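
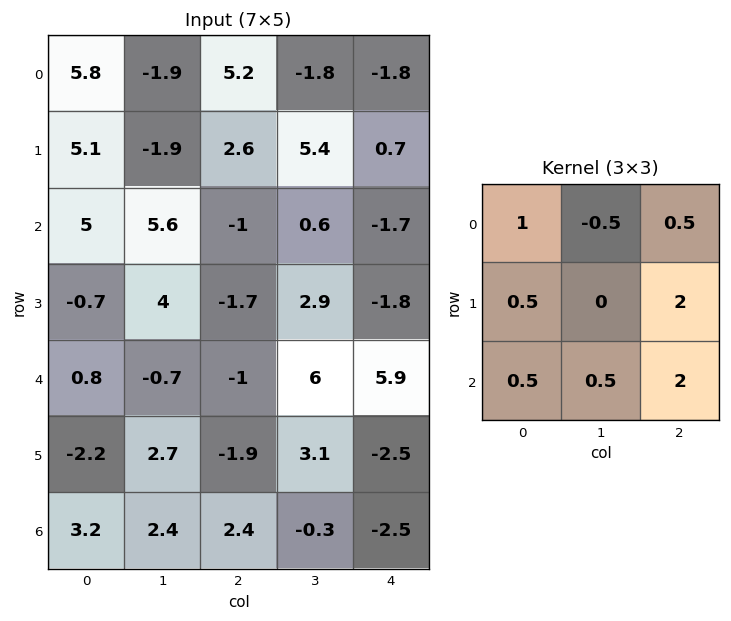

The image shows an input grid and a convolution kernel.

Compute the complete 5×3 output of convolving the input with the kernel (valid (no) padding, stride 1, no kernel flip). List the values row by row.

20.4 7.95 4.3
6.1 10.45 -6.65
-4 25.35 7.7
-8.7 24.55 2.85
3.35 12.15 -10.95

Output[0,0]: The receptive field on the input at this output position is [5.8 -1.9 5.2 / 5.1 -1.9 2.6 / 5 5.6 -1]. Elementwise product with the kernel and sum: 5.8·1 + -1.9·-0.5 + 5.2·0.5 + 5.1·0.5 + 2.6·2 + 5·0.5 + 5.6·0.5 + -1·2.
Output[0,1]: The receptive field on the input at this output position is [-1.9 5.2 -1.8 / -1.9 2.6 5.4 / 5.6 -1 0.6]. Elementwise product with the kernel and sum: -1.9·1 + 5.2·-0.5 + -1.8·0.5 + -1.9·0.5 + 5.4·2 + 5.6·0.5 + -1·0.5 + 0.6·2.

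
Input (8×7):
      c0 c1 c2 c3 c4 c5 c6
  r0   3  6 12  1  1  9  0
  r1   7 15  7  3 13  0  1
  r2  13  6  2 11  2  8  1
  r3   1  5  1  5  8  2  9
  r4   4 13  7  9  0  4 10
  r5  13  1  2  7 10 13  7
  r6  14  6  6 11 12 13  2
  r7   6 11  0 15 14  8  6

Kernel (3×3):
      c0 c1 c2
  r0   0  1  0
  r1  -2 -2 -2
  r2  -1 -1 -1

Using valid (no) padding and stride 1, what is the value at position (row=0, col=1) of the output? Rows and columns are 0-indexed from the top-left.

-57

The receptive field on the input at this output position is [6 12 1 / 15 7 3 / 6 2 11]. Elementwise product with the kernel and sum: 12·1 + 15·-2 + 7·-2 + 3·-2 + 6·-1 + 2·-1 + 11·-1.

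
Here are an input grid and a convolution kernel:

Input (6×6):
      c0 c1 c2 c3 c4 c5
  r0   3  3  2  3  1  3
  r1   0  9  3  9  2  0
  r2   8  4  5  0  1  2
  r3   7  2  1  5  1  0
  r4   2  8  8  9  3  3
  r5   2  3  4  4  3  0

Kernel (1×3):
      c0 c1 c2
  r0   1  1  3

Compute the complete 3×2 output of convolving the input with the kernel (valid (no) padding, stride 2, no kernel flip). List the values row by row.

12 8
27 8
34 26

Output[0,0]: The receptive field on the input at this output position is [3 3 2]. Elementwise product with the kernel and sum: 3·1 + 3·1 + 2·3.
Output[0,1]: The receptive field on the input at this output position is [2 3 1]. Elementwise product with the kernel and sum: 2·1 + 3·1 + 1·3.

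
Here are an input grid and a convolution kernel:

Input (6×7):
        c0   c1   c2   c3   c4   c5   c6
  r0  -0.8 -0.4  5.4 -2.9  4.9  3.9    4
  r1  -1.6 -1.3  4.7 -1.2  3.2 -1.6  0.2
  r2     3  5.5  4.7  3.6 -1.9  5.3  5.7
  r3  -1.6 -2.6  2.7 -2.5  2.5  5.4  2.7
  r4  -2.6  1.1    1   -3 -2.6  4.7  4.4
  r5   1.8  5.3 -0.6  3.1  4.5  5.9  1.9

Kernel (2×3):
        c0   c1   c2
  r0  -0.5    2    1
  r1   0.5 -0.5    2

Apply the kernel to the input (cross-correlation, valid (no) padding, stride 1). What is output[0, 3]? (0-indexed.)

9.75

The receptive field on the input at this output position is [-2.9 4.9 3.9 / -1.2 3.2 -1.6]. Elementwise product with the kernel and sum: -2.9·-0.5 + 4.9·2 + 3.9·1 + -1.2·0.5 + 3.2·-0.5 + -1.6·2.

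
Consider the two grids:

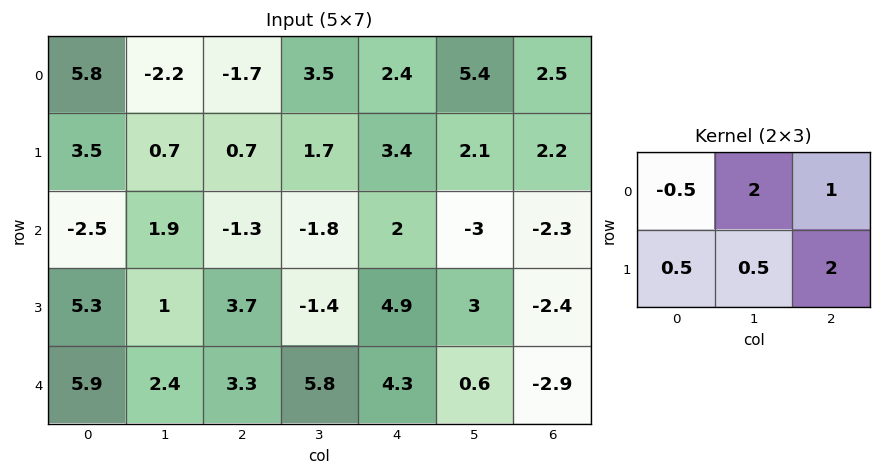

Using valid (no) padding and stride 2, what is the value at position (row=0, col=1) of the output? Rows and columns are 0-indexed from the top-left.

18.25

The receptive field on the input at this output position is [-1.7 3.5 2.4 / 0.7 1.7 3.4]. Elementwise product with the kernel and sum: -1.7·-0.5 + 3.5·2 + 2.4·1 + 0.7·0.5 + 1.7·0.5 + 3.4·2.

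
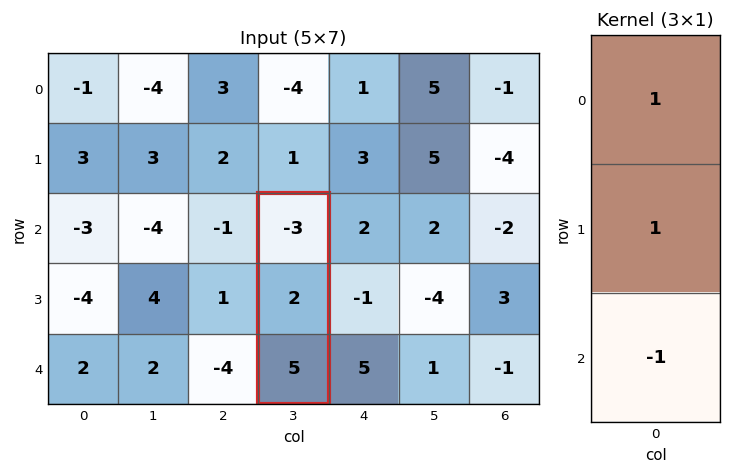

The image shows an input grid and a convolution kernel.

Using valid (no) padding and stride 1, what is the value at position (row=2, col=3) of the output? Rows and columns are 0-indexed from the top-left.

-6

The receptive field on the input at this output position is [-3 / 2 / 5]. Elementwise product with the kernel and sum: -3·1 + 2·1 + 5·-1.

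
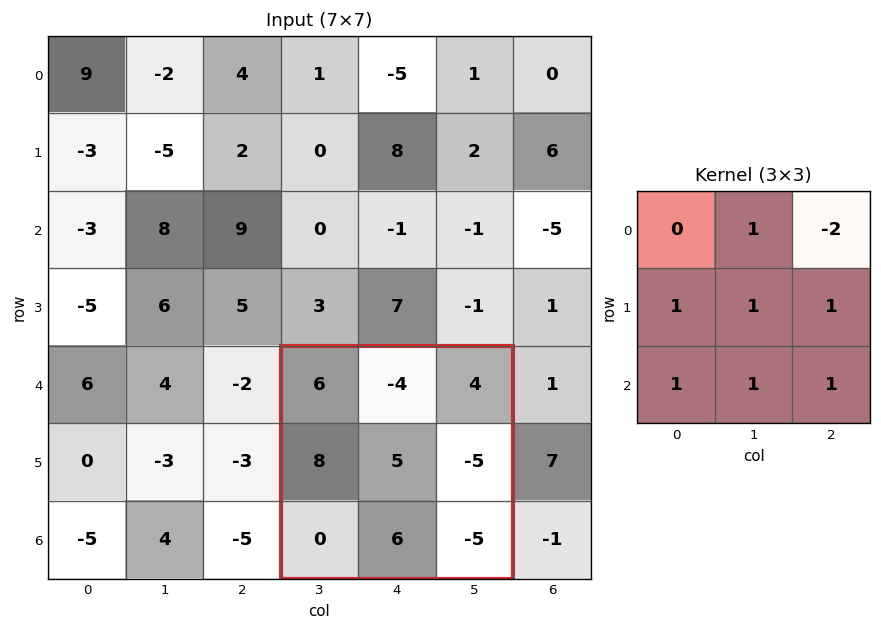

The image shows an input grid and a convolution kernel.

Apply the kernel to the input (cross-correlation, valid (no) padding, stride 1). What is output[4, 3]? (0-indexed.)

The receptive field on the input at this output position is [6 -4 4 / 8 5 -5 / 0 6 -5]. Elementwise product with the kernel and sum: -4·1 + 4·-2 + 8·1 + 5·1 + -5·1 + 0·1 + 6·1 + -5·1.

-3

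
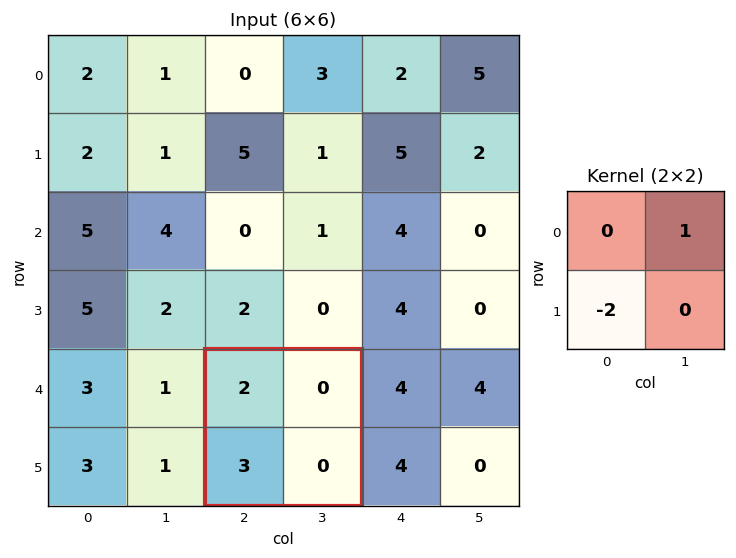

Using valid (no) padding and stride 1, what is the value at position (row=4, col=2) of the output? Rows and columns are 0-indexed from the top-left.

The receptive field on the input at this output position is [2 0 / 3 0]. Elementwise product with the kernel and sum: 0·1 + 3·-2.

-6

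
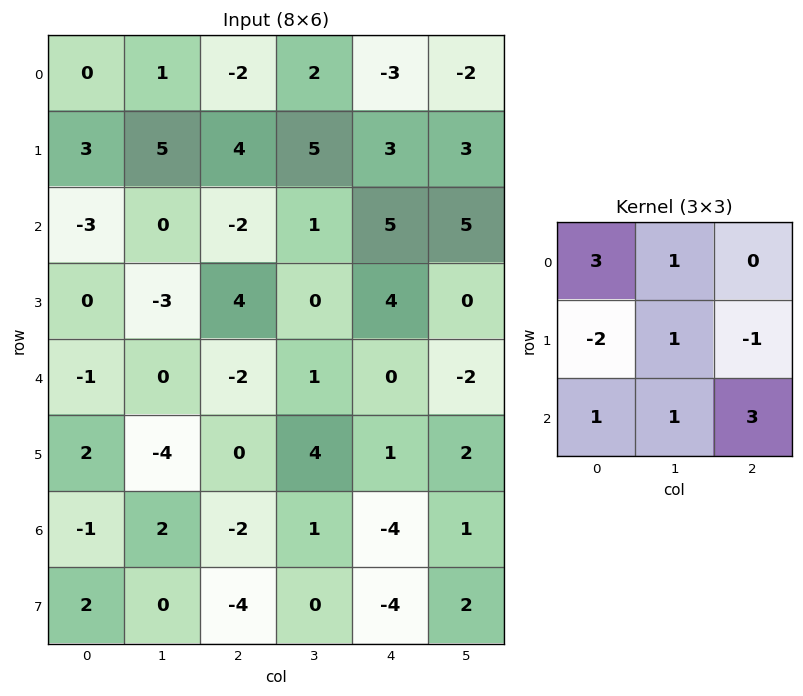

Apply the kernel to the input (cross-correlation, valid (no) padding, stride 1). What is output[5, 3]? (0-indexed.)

The receptive field on the input at this output position is [4 1 2 / 1 -4 1 / 0 -4 2]. Elementwise product with the kernel and sum: 4·3 + 1·1 + 1·-2 + -4·1 + 1·-1 + 0·1 + -4·1 + 2·3.

8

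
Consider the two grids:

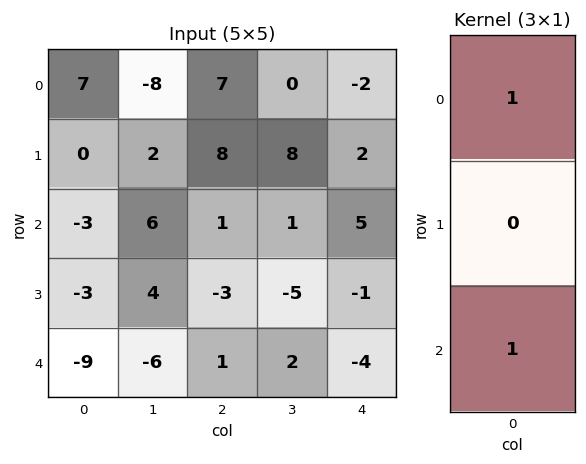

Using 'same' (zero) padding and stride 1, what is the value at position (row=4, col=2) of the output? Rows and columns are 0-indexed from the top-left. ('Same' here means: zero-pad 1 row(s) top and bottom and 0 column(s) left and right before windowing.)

The receptive field on the zero-padded input at this output position is [-3 / 1 / 0]. Elementwise product with the kernel and sum: -3·1 + 0·1.

-3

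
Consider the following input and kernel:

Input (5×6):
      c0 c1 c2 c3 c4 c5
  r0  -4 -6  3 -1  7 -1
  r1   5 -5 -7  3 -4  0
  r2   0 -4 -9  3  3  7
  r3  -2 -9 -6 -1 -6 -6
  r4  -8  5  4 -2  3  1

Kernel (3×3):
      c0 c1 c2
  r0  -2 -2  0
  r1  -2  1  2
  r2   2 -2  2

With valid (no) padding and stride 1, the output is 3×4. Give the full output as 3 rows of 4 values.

-19 31 -13 -8
-20 21 13 11
-27 34 29 -36

Output[0,0]: The receptive field on the input at this output position is [-4 -6 3 / 5 -5 -7 / 0 -4 -9]. Elementwise product with the kernel and sum: -4·-2 + -6·-2 + 5·-2 + -5·1 + -7·2 + 0·2 + -4·-2 + -9·2.
Output[0,1]: The receptive field on the input at this output position is [-6 3 -1 / -5 -7 3 / -4 -9 3]. Elementwise product with the kernel and sum: -6·-2 + 3·-2 + -5·-2 + -7·1 + 3·2 + -4·2 + -9·-2 + 3·2.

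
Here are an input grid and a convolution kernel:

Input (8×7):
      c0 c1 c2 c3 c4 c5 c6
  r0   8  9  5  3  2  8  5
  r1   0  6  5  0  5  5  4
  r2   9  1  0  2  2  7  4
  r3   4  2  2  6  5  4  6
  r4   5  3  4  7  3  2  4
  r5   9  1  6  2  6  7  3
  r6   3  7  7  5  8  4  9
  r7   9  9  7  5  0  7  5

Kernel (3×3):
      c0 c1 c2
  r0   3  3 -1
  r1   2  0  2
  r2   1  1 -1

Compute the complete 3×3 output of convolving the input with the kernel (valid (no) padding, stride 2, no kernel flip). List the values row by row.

Output[0,0]: The receptive field on the input at this output position is [8 9 5 / 0 6 5 / 9 1 0]. Elementwise product with the kernel and sum: 8·3 + 9·3 + 5·-1 + 0·2 + 5·2 + 9·1 + 1·1 + 0·-1.
Output[0,1]: The receptive field on the input at this output position is [5 3 2 / 5 0 5 / 0 2 2]. Elementwise product with the kernel and sum: 5·3 + 3·3 + 2·-1 + 5·2 + 5·2 + 0·1 + 2·1 + 2·-1.

66 42 48
46 26 46
53 58 32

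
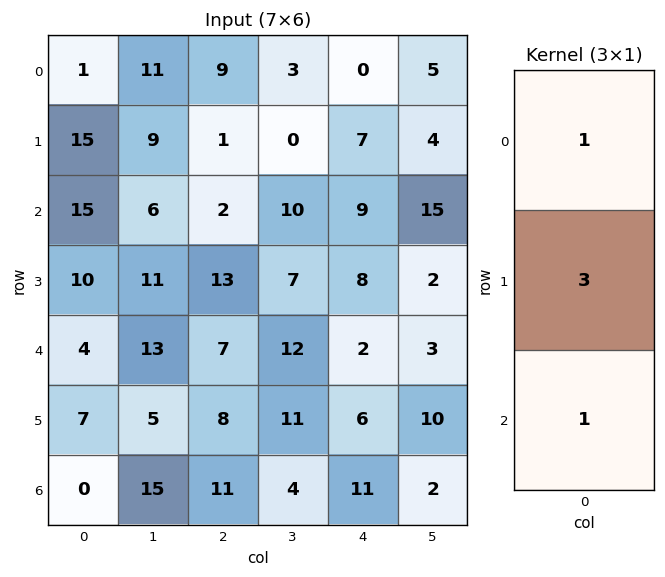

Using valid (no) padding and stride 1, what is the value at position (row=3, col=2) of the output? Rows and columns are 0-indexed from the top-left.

The receptive field on the input at this output position is [13 / 7 / 8]. Elementwise product with the kernel and sum: 13·1 + 7·3 + 8·1.

42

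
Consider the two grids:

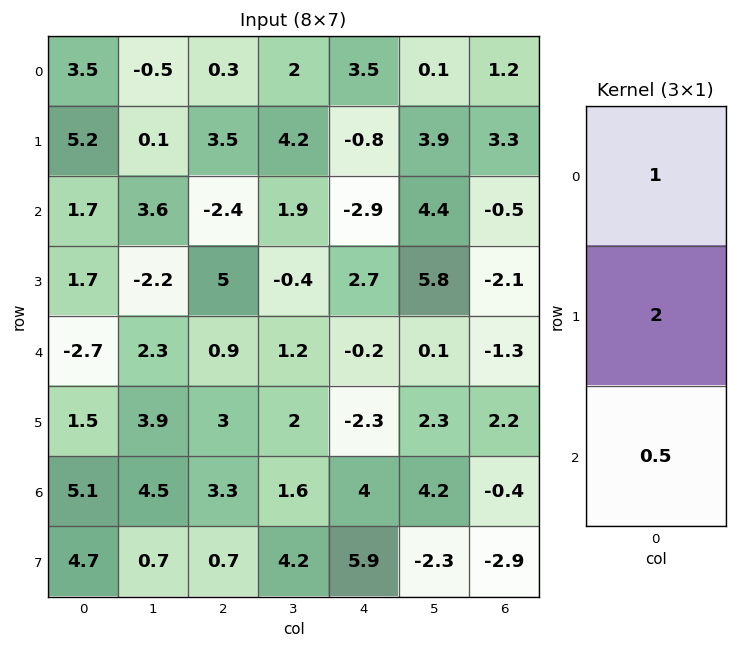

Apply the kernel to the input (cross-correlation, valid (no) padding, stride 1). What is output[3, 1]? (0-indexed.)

The receptive field on the input at this output position is [-2.2 / 2.3 / 3.9]. Elementwise product with the kernel and sum: -2.2·1 + 2.3·2 + 3.9·0.5.

4.35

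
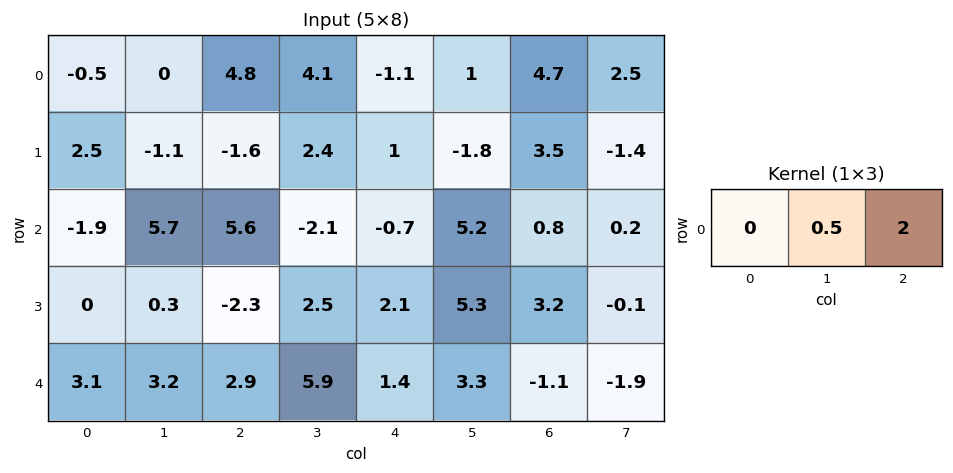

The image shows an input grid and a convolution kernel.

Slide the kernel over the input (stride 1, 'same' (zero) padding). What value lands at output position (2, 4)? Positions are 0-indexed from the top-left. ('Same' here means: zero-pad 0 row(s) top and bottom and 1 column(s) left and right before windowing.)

10.05

The receptive field on the zero-padded input at this output position is [-2.1 -0.7 5.2]. Elementwise product with the kernel and sum: -0.7·0.5 + 5.2·2.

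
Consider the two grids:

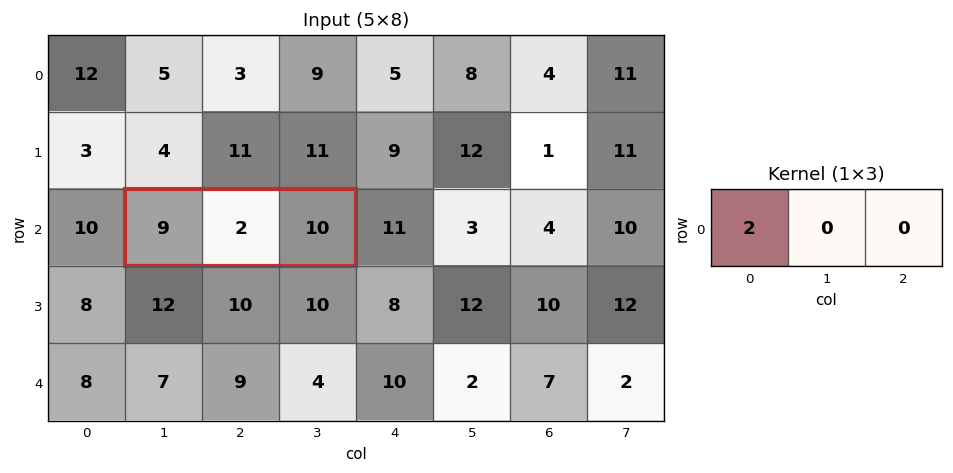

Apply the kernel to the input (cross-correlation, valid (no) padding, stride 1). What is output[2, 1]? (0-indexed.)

The receptive field on the input at this output position is [9 2 10]. Elementwise product with the kernel and sum: 9·2.

18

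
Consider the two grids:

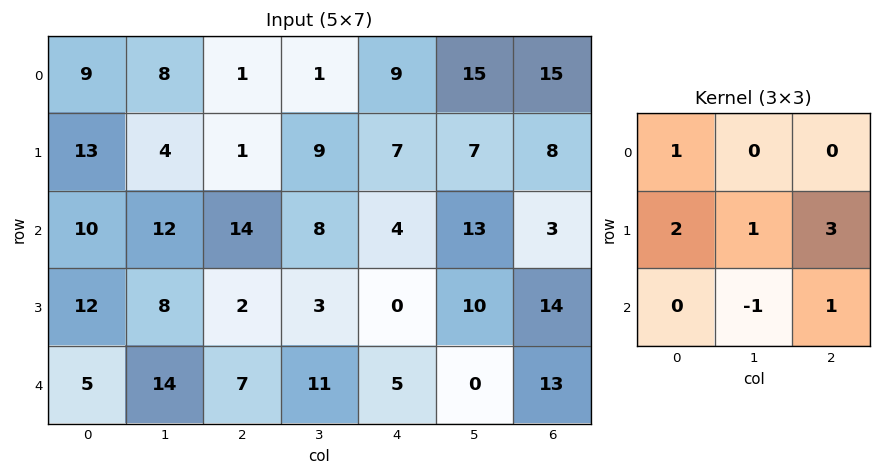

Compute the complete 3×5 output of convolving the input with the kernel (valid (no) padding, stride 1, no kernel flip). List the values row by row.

44 38 29 56 44
81 67 46 78 41
41 43 15 39 69

Output[0,0]: The receptive field on the input at this output position is [9 8 1 / 13 4 1 / 10 12 14]. Elementwise product with the kernel and sum: 9·1 + 13·2 + 4·1 + 1·3 + 12·-1 + 14·1.
Output[0,1]: The receptive field on the input at this output position is [8 1 1 / 4 1 9 / 12 14 8]. Elementwise product with the kernel and sum: 8·1 + 4·2 + 1·1 + 9·3 + 14·-1 + 8·1.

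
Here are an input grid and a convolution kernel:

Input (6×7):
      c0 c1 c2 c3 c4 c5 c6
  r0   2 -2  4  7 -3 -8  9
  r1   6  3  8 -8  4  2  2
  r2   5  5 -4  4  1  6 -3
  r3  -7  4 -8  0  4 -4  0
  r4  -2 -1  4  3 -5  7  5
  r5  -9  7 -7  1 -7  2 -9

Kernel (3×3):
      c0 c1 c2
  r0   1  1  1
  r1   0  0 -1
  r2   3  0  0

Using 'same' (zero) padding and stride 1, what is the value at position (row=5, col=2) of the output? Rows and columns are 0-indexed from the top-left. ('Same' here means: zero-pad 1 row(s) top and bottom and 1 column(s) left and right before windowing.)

The receptive field on the zero-padded input at this output position is [-1 4 3 / 7 -7 1 / 0 0 0]. Elementwise product with the kernel and sum: -1·1 + 4·1 + 3·1 + 1·-1 + 0·3.

5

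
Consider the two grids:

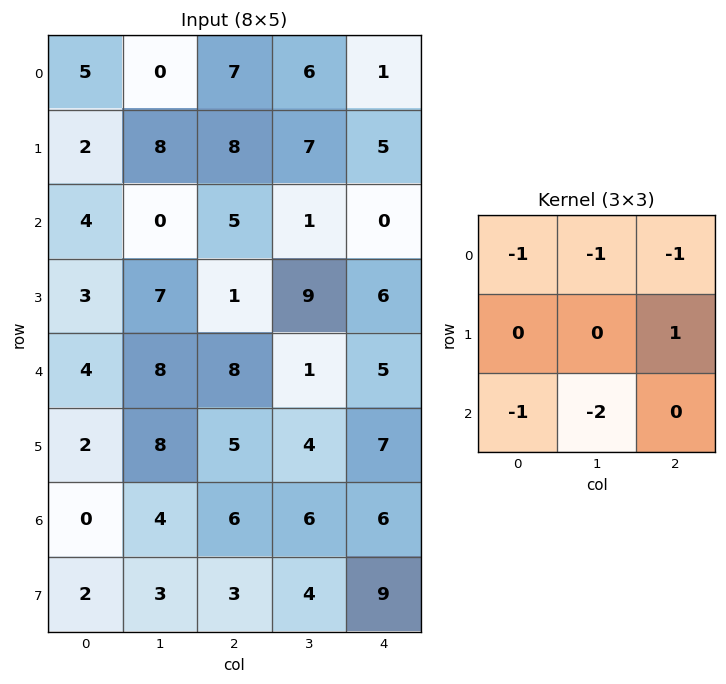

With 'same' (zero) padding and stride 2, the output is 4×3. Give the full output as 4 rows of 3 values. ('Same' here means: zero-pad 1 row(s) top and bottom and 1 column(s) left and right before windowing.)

-4 -18 -17
-16 -31 -33
-6 -34 -33
-10 -20 -33

Output[0,0]: The receptive field on the zero-padded input at this output position is [0 0 0 / 0 5 0 / 0 2 8]. Elementwise product with the kernel and sum: 0·-1 + 0·-1 + 0·-1 + 0·1 + 0·-1 + 2·-2.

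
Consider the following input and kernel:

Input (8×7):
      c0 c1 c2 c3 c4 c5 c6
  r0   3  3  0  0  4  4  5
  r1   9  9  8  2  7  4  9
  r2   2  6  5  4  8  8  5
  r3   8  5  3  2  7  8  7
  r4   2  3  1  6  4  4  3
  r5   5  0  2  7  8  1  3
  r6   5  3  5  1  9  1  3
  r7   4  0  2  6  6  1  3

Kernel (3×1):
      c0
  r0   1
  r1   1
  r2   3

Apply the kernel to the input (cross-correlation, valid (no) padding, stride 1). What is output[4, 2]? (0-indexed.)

The receptive field on the input at this output position is [1 / 2 / 5]. Elementwise product with the kernel and sum: 1·1 + 2·1 + 5·3.

18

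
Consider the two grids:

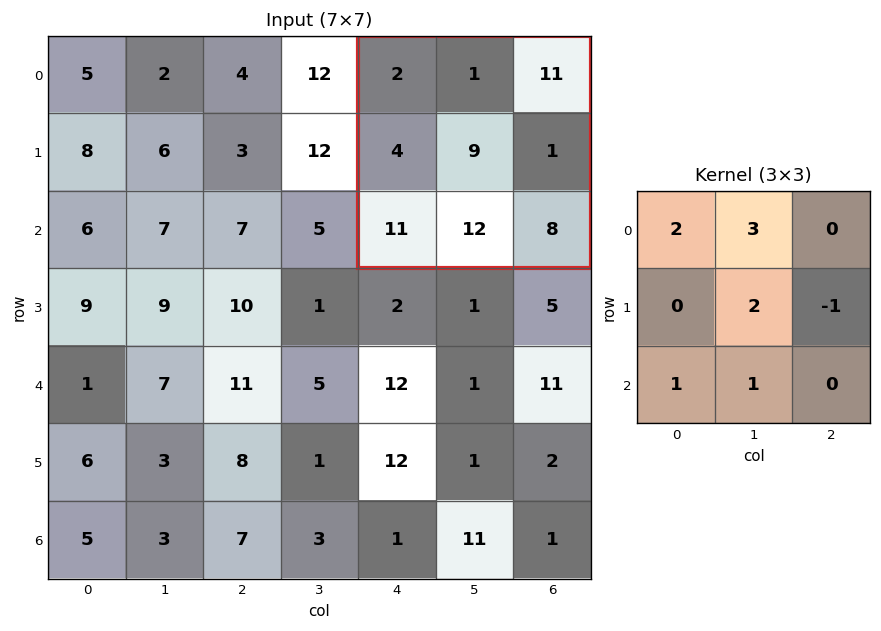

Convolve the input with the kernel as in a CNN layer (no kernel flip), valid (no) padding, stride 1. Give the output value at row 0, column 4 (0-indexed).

The receptive field on the input at this output position is [2 1 11 / 4 9 1 / 11 12 8]. Elementwise product with the kernel and sum: 2·2 + 1·3 + 9·2 + 1·-1 + 11·1 + 12·1.

47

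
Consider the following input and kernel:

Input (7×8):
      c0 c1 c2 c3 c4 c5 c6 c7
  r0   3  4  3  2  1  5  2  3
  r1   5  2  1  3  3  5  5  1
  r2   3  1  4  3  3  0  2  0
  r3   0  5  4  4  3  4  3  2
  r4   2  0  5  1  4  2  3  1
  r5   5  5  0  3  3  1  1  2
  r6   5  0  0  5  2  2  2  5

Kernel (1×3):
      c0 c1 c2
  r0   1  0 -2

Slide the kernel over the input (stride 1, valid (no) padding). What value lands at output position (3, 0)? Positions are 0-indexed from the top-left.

The receptive field on the input at this output position is [0 5 4]. Elementwise product with the kernel and sum: 0·1 + 4·-2.

-8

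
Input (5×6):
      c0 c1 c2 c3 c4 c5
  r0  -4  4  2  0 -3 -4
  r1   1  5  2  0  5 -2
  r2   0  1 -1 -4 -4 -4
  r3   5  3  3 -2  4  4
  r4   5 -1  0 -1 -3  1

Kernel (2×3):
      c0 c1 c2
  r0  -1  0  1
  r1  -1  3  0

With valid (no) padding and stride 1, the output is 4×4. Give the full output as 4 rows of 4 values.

20 -3 -7 11
4 -9 -8 -10
3 1 -12 14
-10 -4 -2 -2

Output[0,0]: The receptive field on the input at this output position is [-4 4 2 / 1 5 2]. Elementwise product with the kernel and sum: -4·-1 + 2·1 + 1·-1 + 5·3.
Output[0,1]: The receptive field on the input at this output position is [4 2 0 / 5 2 0]. Elementwise product with the kernel and sum: 4·-1 + 0·1 + 5·-1 + 2·3.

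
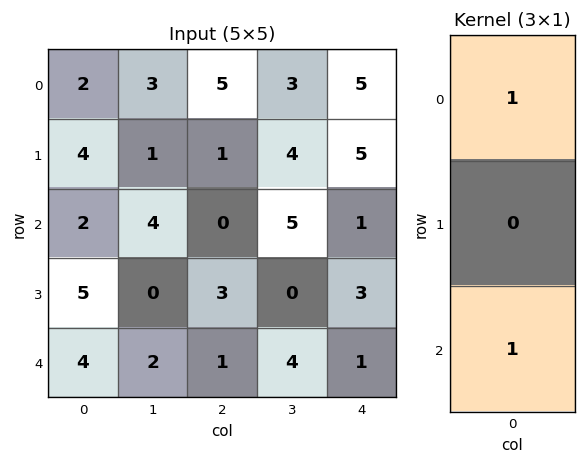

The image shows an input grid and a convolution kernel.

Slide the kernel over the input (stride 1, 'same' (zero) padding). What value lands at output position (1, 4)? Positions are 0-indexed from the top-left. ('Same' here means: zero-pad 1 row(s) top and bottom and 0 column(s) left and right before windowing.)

The receptive field on the zero-padded input at this output position is [5 / 5 / 1]. Elementwise product with the kernel and sum: 5·1 + 1·1.

6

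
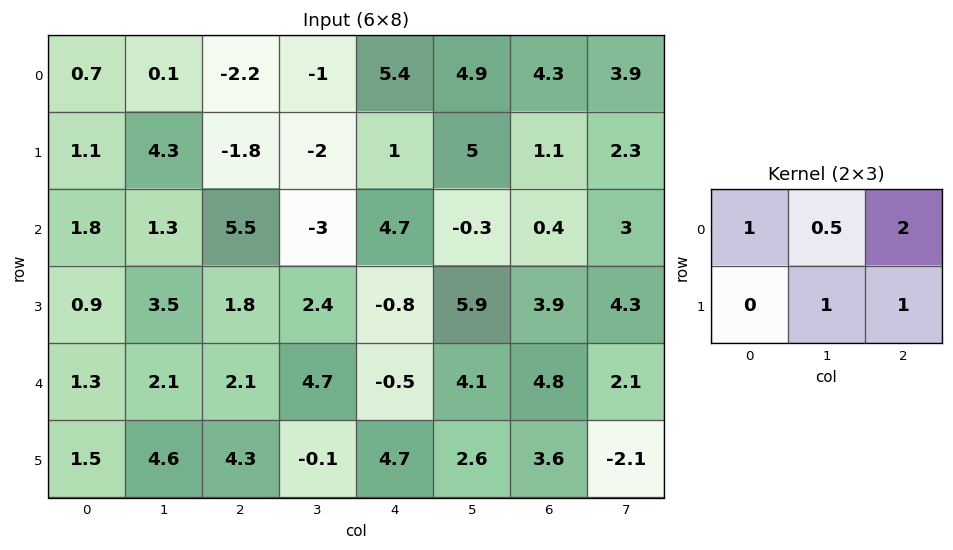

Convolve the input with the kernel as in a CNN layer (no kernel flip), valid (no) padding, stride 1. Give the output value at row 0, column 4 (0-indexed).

The receptive field on the input at this output position is [5.4 4.9 4.3 / 1 5 1.1]. Elementwise product with the kernel and sum: 5.4·1 + 4.9·0.5 + 4.3·2 + 5·1 + 1.1·1.

22.55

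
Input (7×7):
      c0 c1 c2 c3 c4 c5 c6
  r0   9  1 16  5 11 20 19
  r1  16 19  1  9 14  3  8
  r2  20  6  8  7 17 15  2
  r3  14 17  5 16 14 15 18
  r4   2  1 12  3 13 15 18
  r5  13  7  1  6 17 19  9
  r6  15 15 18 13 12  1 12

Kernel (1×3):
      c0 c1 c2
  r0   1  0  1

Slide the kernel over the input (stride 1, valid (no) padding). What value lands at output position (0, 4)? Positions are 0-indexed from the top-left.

The receptive field on the input at this output position is [11 20 19]. Elementwise product with the kernel and sum: 11·1 + 19·1.

30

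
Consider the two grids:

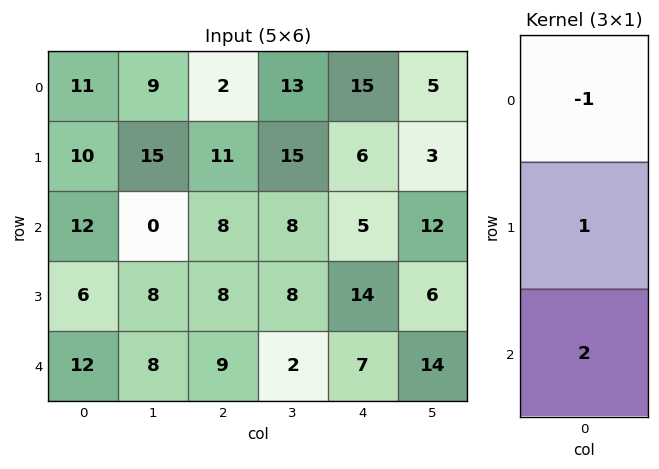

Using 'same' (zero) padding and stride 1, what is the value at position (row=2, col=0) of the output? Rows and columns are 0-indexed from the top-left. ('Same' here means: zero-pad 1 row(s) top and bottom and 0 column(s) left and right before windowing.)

The receptive field on the zero-padded input at this output position is [10 / 12 / 6]. Elementwise product with the kernel and sum: 10·-1 + 12·1 + 6·2.

14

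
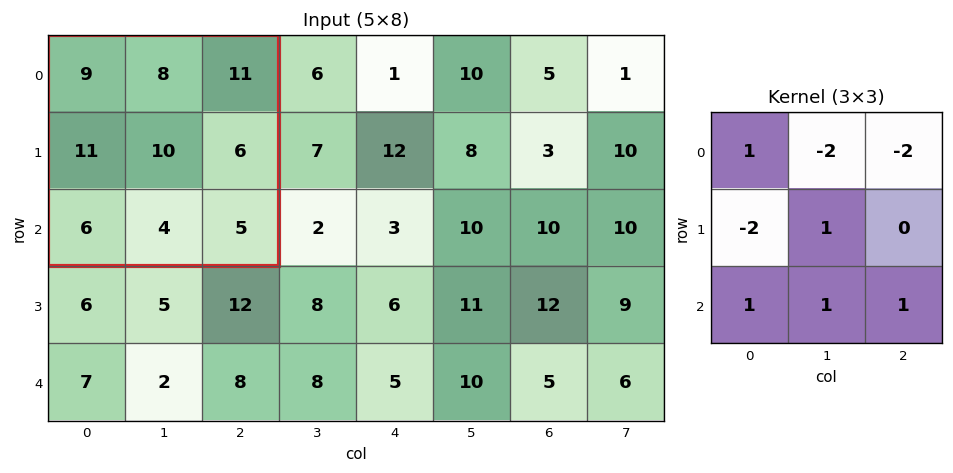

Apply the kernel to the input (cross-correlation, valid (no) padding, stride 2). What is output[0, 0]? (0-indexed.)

The receptive field on the input at this output position is [9 8 11 / 11 10 6 / 6 4 5]. Elementwise product with the kernel and sum: 9·1 + 8·-2 + 11·-2 + 11·-2 + 10·1 + 6·1 + 4·1 + 5·1.

-26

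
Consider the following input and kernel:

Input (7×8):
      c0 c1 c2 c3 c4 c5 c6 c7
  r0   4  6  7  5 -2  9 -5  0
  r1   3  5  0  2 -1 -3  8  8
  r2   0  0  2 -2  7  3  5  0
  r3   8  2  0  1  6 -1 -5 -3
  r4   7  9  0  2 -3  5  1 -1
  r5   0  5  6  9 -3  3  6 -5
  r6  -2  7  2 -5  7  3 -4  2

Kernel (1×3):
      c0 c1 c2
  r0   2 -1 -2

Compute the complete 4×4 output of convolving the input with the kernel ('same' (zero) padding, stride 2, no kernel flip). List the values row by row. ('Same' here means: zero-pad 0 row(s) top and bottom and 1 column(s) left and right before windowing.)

-16 -5 -6 23
0 2 -17 1
-25 14 -3 11
-12 22 -23 6

Output[0,0]: The receptive field on the zero-padded input at this output position is [0 4 6]. Elementwise product with the kernel and sum: 0·2 + 4·-1 + 6·-2.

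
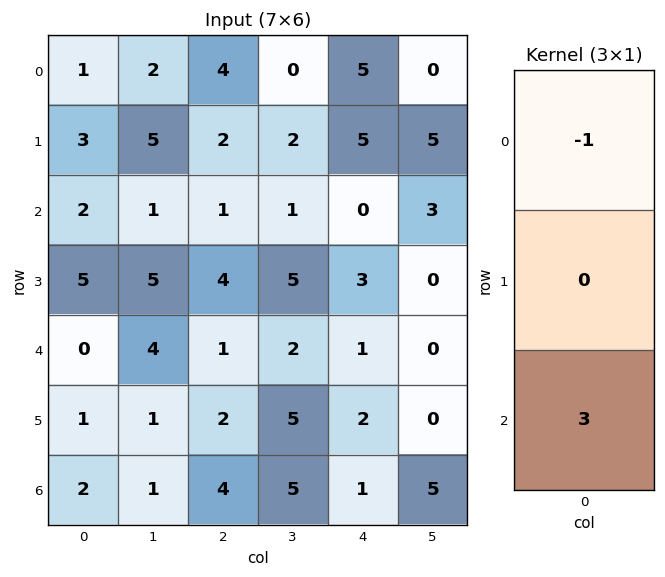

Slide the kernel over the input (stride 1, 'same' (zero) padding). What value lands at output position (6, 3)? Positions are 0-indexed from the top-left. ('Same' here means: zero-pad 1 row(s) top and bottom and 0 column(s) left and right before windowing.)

-5

The receptive field on the zero-padded input at this output position is [5 / 5 / 0]. Elementwise product with the kernel and sum: 5·-1 + 0·3.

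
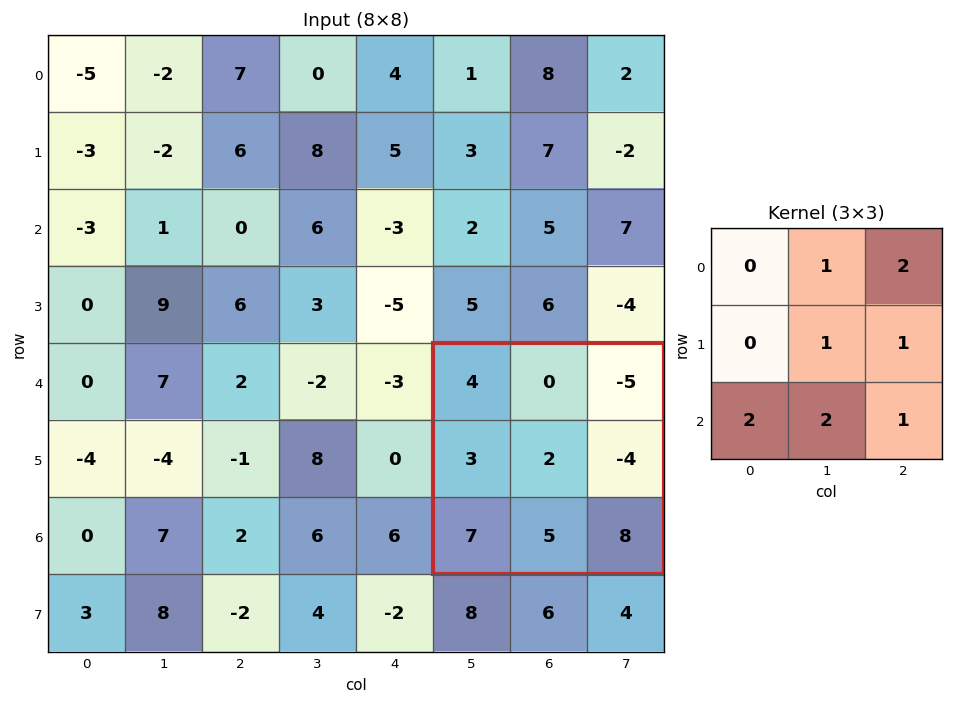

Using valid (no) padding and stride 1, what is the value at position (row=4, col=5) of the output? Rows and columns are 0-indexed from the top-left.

20

The receptive field on the input at this output position is [4 0 -5 / 3 2 -4 / 7 5 8]. Elementwise product with the kernel and sum: 0·1 + -5·2 + 2·1 + -4·1 + 7·2 + 5·2 + 8·1.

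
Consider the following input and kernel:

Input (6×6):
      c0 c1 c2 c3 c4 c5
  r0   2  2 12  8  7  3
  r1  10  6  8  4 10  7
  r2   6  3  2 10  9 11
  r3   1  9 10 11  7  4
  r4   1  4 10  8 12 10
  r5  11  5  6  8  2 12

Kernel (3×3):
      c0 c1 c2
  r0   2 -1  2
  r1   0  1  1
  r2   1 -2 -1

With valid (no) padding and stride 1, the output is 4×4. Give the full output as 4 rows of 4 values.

38 9 17 13
8 2 32 25
15 21 12 18
22 33 31 37

Output[0,0]: The receptive field on the input at this output position is [2 2 12 / 10 6 8 / 6 3 2]. Elementwise product with the kernel and sum: 2·2 + 2·-1 + 12·2 + 6·1 + 8·1 + 6·1 + 3·-2 + 2·-1.
Output[0,1]: The receptive field on the input at this output position is [2 12 8 / 6 8 4 / 3 2 10]. Elementwise product with the kernel and sum: 2·2 + 12·-1 + 8·2 + 8·1 + 4·1 + 3·1 + 2·-2 + 10·-1.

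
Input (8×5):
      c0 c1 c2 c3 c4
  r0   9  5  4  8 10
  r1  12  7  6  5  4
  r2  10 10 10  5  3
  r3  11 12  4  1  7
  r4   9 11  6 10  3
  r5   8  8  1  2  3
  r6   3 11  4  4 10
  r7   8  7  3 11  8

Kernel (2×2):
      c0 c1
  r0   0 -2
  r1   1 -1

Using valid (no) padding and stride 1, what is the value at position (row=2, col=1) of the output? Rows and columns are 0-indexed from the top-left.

-12

The receptive field on the input at this output position is [10 10 / 12 4]. Elementwise product with the kernel and sum: 10·-2 + 12·1 + 4·-1.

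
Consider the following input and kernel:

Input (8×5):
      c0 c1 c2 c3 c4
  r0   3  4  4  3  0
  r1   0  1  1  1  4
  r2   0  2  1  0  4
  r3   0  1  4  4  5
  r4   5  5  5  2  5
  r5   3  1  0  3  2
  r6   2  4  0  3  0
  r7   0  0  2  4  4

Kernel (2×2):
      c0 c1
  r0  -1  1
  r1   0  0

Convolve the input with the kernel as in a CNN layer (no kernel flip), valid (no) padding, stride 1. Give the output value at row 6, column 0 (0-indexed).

2

The receptive field on the input at this output position is [2 4 / 0 0]. Elementwise product with the kernel and sum: 2·-1 + 4·1.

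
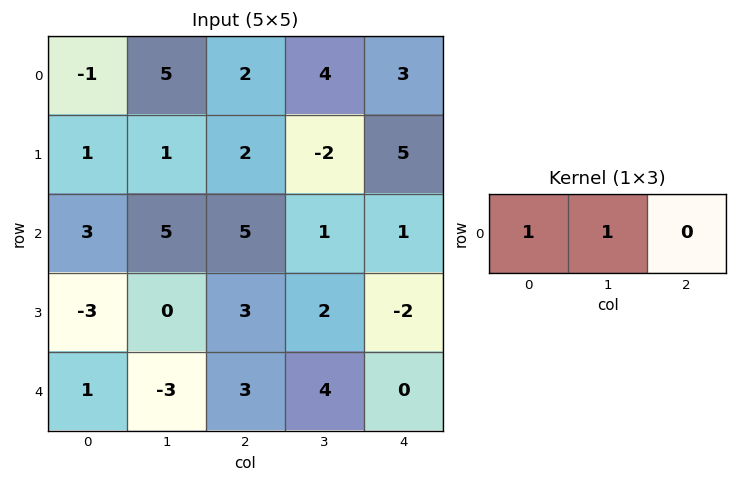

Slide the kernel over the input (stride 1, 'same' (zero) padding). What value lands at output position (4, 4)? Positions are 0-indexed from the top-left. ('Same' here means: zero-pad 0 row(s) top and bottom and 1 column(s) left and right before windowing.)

The receptive field on the zero-padded input at this output position is [4 0 0]. Elementwise product with the kernel and sum: 4·1 + 0·1.

4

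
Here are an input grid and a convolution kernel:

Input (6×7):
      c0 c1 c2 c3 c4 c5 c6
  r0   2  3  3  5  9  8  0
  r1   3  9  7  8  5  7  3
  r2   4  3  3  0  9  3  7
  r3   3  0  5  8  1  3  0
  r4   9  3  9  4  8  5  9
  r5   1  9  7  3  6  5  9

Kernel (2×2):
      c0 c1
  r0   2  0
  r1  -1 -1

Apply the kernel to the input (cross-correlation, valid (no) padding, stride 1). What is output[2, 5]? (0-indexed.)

The receptive field on the input at this output position is [3 7 / 3 0]. Elementwise product with the kernel and sum: 3·2 + 3·-1 + 0·-1.

3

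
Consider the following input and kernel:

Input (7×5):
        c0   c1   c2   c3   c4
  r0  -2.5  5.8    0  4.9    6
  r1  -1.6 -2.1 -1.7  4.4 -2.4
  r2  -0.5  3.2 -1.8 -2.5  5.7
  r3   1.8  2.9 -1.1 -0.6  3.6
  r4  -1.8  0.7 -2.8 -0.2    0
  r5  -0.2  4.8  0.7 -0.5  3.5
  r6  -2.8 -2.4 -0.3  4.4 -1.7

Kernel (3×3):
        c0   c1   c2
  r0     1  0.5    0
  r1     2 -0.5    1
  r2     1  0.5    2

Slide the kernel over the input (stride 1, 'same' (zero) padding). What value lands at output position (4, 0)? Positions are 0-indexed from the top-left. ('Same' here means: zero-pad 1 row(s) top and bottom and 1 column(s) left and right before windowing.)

12

The receptive field on the zero-padded input at this output position is [0 1.8 2.9 / 0 -1.8 0.7 / 0 -0.2 4.8]. Elementwise product with the kernel and sum: 0·1 + 1.8·0.5 + 0·2 + -1.8·-0.5 + 0.7·1 + 0·1 + -0.2·0.5 + 4.8·2.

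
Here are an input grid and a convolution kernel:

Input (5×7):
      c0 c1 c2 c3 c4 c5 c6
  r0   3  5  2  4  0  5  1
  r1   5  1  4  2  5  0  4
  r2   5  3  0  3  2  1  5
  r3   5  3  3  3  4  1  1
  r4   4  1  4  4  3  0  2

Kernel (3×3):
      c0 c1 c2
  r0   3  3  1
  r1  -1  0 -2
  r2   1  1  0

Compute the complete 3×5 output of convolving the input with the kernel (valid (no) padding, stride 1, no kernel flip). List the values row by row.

Output[0,0]: The receptive field on the input at this output position is [3 5 2 / 5 1 4 / 5 3 0]. Elementwise product with the kernel and sum: 3·3 + 5·3 + 2·1 + 5·-1 + 4·-2 + 5·1 + 3·1.
Output[0,1]: The receptive field on the input at this output position is [5 2 4 / 1 4 2 / 3 0 3]. Elementwise product with the kernel and sum: 5·3 + 2·3 + 4·1 + 1·-1 + 2·-2 + 3·1 + 0·1.

21 23 7 20 6
25 14 25 23 12
18 8 8 18 11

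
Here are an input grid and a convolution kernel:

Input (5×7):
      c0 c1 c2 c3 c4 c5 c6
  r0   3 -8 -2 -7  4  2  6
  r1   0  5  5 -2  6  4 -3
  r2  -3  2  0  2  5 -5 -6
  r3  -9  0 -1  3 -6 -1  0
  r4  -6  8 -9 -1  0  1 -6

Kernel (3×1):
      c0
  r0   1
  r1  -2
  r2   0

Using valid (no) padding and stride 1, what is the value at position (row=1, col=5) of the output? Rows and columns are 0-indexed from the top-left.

14

The receptive field on the input at this output position is [4 / -5 / -1]. Elementwise product with the kernel and sum: 4·1 + -5·-2.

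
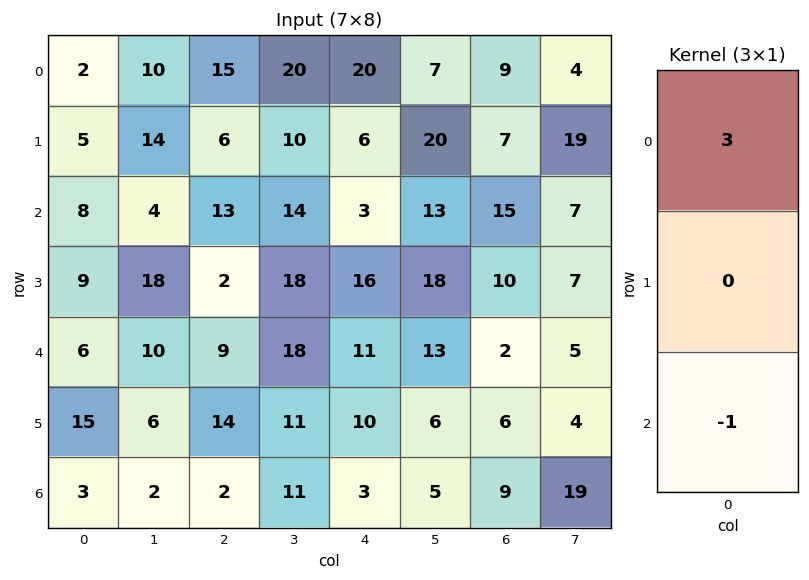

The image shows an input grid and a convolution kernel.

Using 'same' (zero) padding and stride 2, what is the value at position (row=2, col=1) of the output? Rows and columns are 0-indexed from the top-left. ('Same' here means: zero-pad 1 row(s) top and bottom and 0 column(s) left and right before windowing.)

-8

The receptive field on the zero-padded input at this output position is [2 / 9 / 14]. Elementwise product with the kernel and sum: 2·3 + 14·-1.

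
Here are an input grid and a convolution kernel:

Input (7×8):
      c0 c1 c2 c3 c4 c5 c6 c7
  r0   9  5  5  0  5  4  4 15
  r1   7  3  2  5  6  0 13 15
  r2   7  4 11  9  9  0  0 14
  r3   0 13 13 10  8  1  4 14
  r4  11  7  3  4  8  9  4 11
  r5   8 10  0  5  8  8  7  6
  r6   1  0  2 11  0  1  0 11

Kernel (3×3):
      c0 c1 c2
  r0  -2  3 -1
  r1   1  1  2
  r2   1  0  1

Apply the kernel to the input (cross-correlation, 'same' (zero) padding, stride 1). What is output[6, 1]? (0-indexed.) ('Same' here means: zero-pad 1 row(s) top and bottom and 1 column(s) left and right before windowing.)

The receptive field on the zero-padded input at this output position is [8 10 0 / 1 0 2 / 0 0 0]. Elementwise product with the kernel and sum: 8·-2 + 10·3 + 0·-1 + 1·1 + 0·1 + 2·2 + 0·1 + 0·1.

19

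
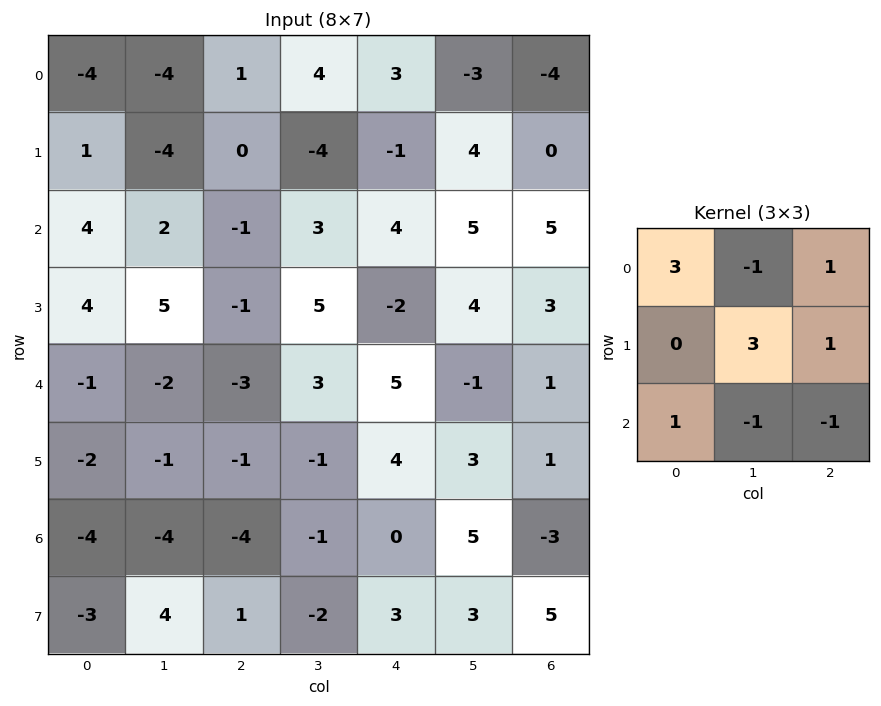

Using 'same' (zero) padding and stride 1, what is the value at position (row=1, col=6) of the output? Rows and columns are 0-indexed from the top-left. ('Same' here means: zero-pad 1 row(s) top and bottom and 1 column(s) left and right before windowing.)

The receptive field on the zero-padded input at this output position is [-3 -4 0 / 4 0 0 / 5 5 0]. Elementwise product with the kernel and sum: -3·3 + -4·-1 + 0·1 + 0·3 + 0·1 + 5·1 + 5·-1 + 0·-1.

-5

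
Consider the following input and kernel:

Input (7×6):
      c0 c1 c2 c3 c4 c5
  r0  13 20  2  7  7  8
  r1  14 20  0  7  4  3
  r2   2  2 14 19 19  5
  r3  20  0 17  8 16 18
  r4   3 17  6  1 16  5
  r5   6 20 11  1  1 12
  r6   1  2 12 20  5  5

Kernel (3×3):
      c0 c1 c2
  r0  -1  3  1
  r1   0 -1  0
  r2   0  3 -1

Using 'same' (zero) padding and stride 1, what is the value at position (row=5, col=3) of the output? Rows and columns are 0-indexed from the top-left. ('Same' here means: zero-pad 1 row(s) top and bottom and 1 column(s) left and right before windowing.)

The receptive field on the zero-padded input at this output position is [6 1 16 / 11 1 1 / 12 20 5]. Elementwise product with the kernel and sum: 6·-1 + 1·3 + 16·1 + 1·-1 + 20·3 + 5·-1.

67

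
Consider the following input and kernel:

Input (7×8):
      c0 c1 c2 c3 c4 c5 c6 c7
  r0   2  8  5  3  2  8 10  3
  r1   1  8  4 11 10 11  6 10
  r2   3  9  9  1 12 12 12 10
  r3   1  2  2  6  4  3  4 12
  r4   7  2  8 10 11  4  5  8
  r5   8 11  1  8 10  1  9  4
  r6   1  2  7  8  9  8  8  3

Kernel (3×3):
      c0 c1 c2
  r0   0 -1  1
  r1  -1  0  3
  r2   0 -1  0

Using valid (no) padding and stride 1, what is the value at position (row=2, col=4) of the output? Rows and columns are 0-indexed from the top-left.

The receptive field on the input at this output position is [12 12 12 / 4 3 4 / 11 4 5]. Elementwise product with the kernel and sum: 12·-1 + 12·1 + 4·-1 + 4·3 + 4·-1.

4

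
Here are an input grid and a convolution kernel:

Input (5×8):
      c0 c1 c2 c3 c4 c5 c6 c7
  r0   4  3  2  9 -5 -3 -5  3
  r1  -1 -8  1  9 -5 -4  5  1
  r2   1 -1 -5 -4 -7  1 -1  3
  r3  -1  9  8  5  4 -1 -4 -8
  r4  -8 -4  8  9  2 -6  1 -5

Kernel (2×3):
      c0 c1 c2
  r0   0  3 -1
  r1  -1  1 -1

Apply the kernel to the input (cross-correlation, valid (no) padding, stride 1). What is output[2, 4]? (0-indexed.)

The receptive field on the input at this output position is [-7 1 -1 / 4 -1 -4]. Elementwise product with the kernel and sum: 1·3 + -1·-1 + 4·-1 + -1·1 + -4·-1.

3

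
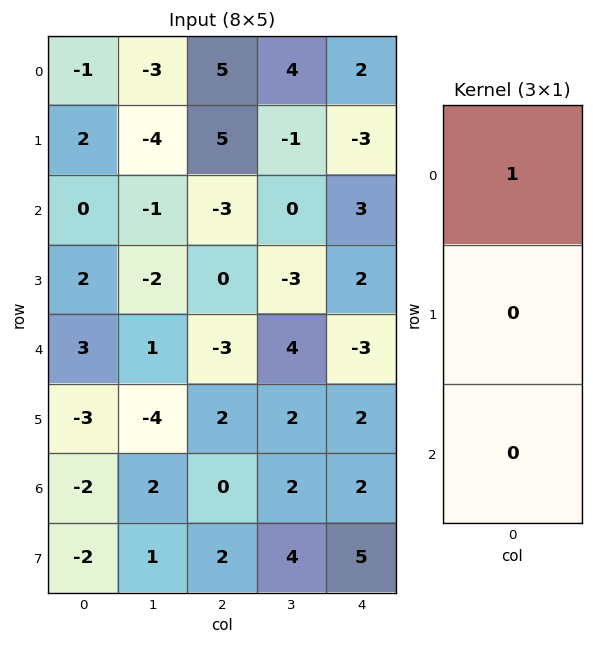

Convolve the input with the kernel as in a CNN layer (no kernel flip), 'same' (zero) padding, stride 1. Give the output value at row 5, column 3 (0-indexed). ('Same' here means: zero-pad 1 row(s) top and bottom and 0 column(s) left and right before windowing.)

4

The receptive field on the zero-padded input at this output position is [4 / 2 / 2]. Elementwise product with the kernel and sum: 4·1.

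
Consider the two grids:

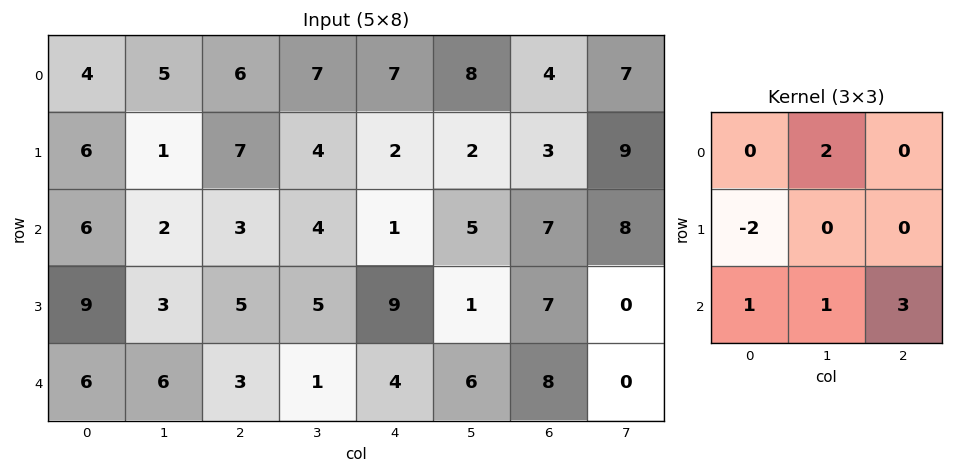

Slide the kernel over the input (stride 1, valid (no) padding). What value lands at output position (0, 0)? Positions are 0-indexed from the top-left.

The receptive field on the input at this output position is [4 5 6 / 6 1 7 / 6 2 3]. Elementwise product with the kernel and sum: 5·2 + 6·-2 + 6·1 + 2·1 + 3·3.

15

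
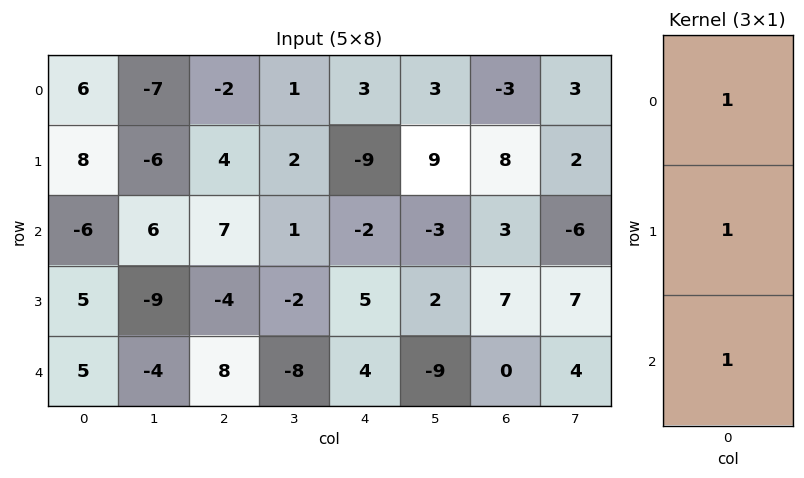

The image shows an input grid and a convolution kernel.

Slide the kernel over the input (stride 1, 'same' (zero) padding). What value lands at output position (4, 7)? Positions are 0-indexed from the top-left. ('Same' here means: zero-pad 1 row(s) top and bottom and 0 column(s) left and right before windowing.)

11

The receptive field on the zero-padded input at this output position is [7 / 4 / 0]. Elementwise product with the kernel and sum: 7·1 + 4·1 + 0·1.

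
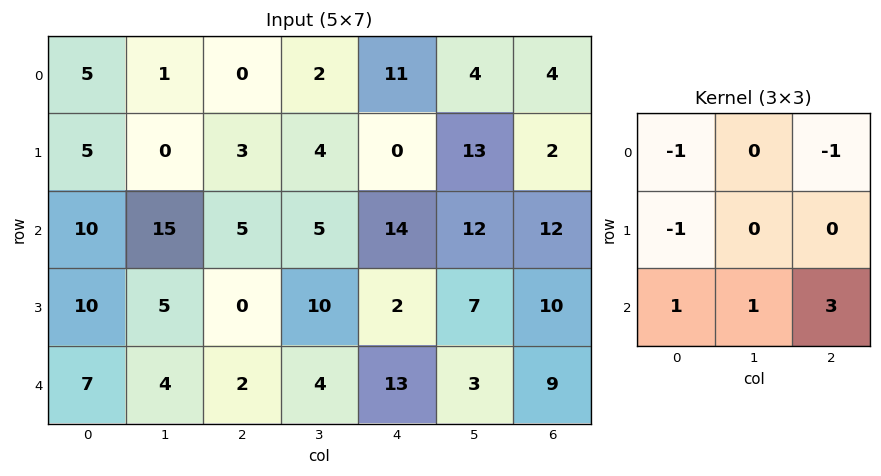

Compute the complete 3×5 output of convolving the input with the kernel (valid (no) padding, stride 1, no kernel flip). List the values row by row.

Output[0,0]: The receptive field on the input at this output position is [5 1 0 / 5 0 3 / 10 15 5]. Elementwise product with the kernel and sum: 5·-1 + 0·-1 + 5·-1 + 10·1 + 15·1 + 5·3.
Output[0,1]: The receptive field on the input at this output position is [1 0 2 / 0 3 4 / 15 5 5]. Elementwise product with the kernel and sum: 1·-1 + 2·-1 + 0·-1 + 15·1 + 5·1 + 5·3.

30 32 38 45 47
-3 16 8 11 23
-8 -7 26 -1 15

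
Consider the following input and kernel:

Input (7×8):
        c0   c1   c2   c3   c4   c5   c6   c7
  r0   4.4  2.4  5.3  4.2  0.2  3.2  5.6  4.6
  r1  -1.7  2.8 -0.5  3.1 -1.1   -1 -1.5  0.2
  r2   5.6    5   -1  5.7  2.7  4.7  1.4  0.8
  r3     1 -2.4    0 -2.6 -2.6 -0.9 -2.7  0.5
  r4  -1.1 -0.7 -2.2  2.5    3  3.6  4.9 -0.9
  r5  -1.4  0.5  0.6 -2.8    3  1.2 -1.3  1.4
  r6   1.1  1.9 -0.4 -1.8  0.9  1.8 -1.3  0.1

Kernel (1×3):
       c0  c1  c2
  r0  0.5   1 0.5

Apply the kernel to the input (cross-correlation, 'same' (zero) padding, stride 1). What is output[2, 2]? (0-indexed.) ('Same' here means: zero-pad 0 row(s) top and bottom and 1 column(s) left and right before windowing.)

The receptive field on the zero-padded input at this output position is [5 -1 5.7]. Elementwise product with the kernel and sum: 5·0.5 + -1·1 + 5.7·0.5.

4.35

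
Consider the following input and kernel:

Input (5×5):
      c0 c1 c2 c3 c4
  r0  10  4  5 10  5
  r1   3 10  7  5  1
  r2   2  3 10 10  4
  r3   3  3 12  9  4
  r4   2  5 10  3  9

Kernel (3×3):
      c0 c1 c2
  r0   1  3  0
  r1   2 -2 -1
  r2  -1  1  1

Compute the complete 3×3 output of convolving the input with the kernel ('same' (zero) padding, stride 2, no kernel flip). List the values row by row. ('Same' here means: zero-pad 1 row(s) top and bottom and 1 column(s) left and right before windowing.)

Output[0,0]: The receptive field on the zero-padded input at this output position is [0 0 0 / 0 10 4 / 0 3 10]. Elementwise product with the kernel and sum: 0·1 + 0·3 + 0·2 + 10·-2 + 4·-1 + 0·-1 + 3·1 + 10·1.

-11 -10 6
8 25 15
0 26 9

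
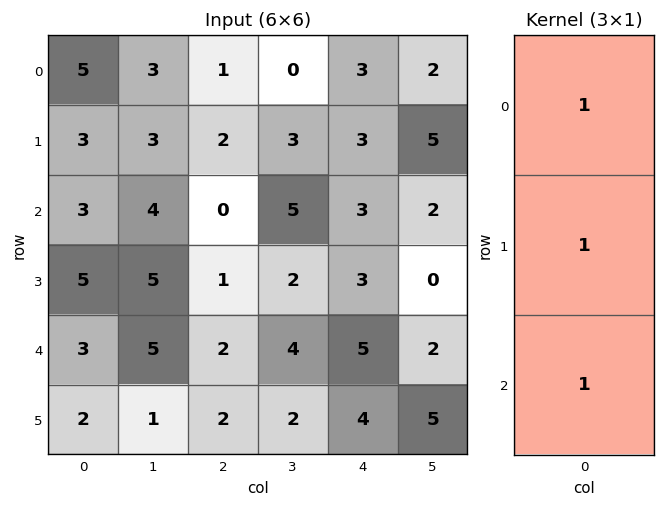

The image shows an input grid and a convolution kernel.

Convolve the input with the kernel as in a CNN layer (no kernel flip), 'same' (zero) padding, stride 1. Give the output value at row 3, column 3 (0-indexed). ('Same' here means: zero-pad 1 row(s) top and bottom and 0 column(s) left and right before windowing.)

11

The receptive field on the zero-padded input at this output position is [5 / 2 / 4]. Elementwise product with the kernel and sum: 5·1 + 2·1 + 4·1.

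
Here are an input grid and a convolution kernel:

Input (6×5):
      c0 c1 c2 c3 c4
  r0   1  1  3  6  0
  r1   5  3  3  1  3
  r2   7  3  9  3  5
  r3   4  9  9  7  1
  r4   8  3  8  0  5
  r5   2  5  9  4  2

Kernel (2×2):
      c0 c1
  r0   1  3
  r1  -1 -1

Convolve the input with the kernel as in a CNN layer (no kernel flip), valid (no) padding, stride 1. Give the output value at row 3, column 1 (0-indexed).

25

The receptive field on the input at this output position is [9 9 / 3 8]. Elementwise product with the kernel and sum: 9·1 + 9·3 + 3·-1 + 8·-1.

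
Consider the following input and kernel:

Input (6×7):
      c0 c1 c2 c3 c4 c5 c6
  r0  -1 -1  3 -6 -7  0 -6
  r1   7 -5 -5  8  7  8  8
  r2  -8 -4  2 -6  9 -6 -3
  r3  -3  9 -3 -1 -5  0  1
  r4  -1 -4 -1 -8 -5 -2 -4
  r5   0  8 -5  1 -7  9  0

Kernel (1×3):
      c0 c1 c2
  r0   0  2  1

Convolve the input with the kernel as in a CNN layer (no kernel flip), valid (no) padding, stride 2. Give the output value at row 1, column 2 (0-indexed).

-15

The receptive field on the input at this output position is [9 -6 -3]. Elementwise product with the kernel and sum: -6·2 + -3·1.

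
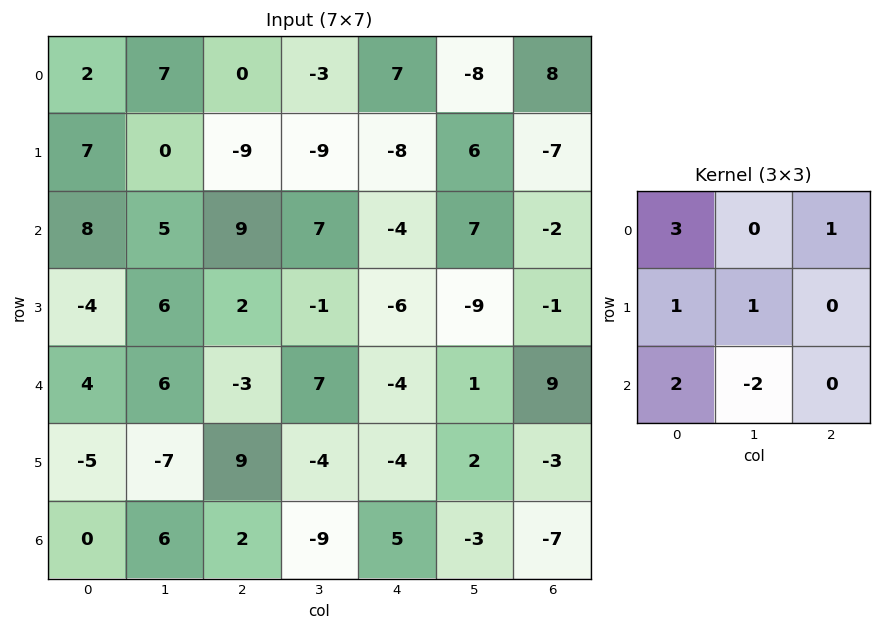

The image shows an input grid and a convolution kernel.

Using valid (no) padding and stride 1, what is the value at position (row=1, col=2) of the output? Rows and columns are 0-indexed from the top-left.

-13

The receptive field on the input at this output position is [-9 -9 -8 / 9 7 -4 / 2 -1 -6]. Elementwise product with the kernel and sum: -9·3 + -8·1 + 9·1 + 7·1 + 2·2 + -1·-2.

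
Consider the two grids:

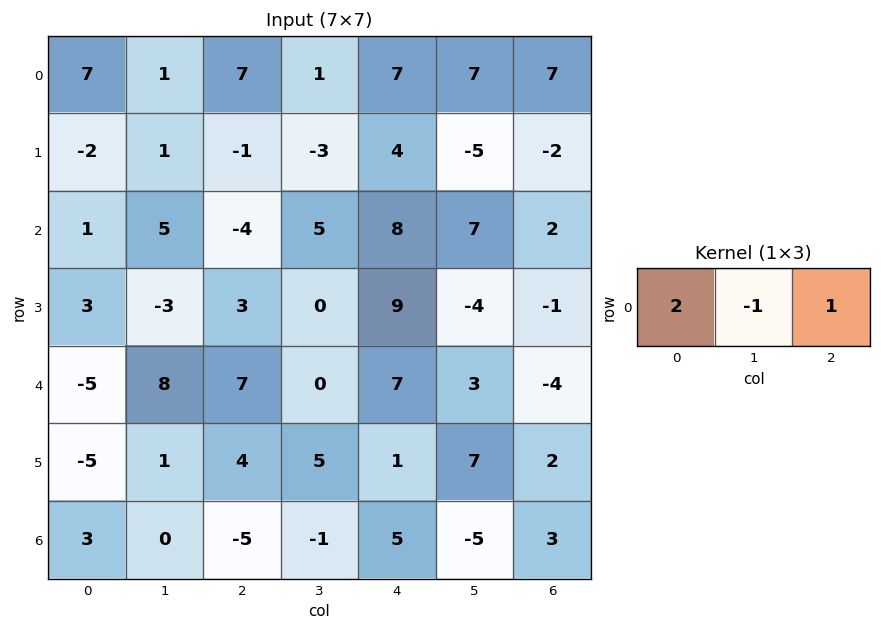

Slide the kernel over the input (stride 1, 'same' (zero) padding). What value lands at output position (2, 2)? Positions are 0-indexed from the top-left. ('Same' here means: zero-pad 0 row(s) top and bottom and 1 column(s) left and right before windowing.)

The receptive field on the zero-padded input at this output position is [5 -4 5]. Elementwise product with the kernel and sum: 5·2 + -4·-1 + 5·1.

19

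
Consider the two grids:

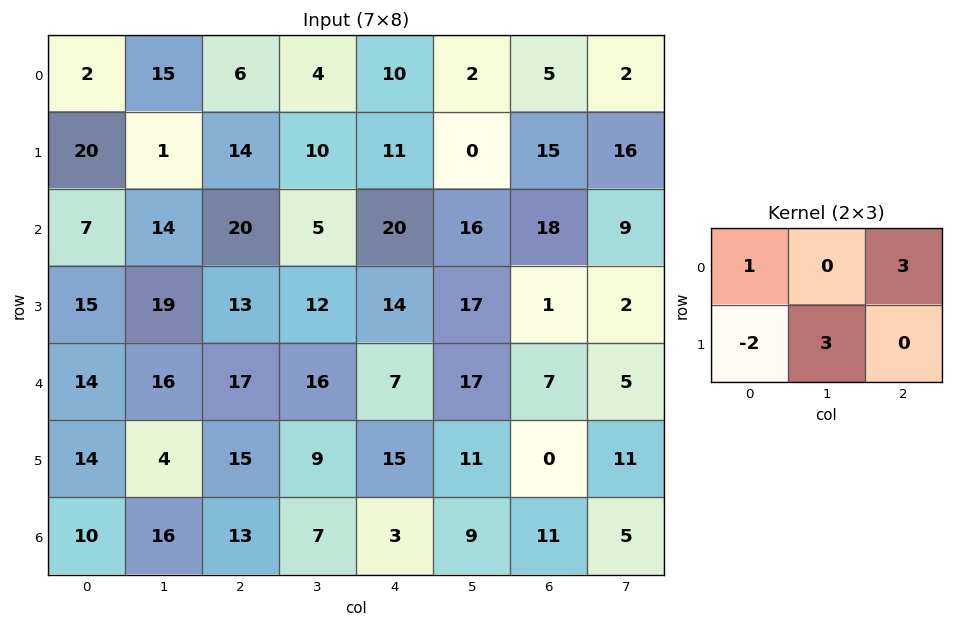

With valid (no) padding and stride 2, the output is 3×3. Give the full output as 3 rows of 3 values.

Output[0,0]: The receptive field on the input at this output position is [2 15 6 / 20 1 14]. Elementwise product with the kernel and sum: 2·1 + 6·3 + 20·-2 + 1·3.
Output[0,1]: The receptive field on the input at this output position is [6 4 10 / 14 10 11]. Elementwise product with the kernel and sum: 6·1 + 10·3 + 14·-2 + 10·3.

-17 38 3
94 90 97
49 35 31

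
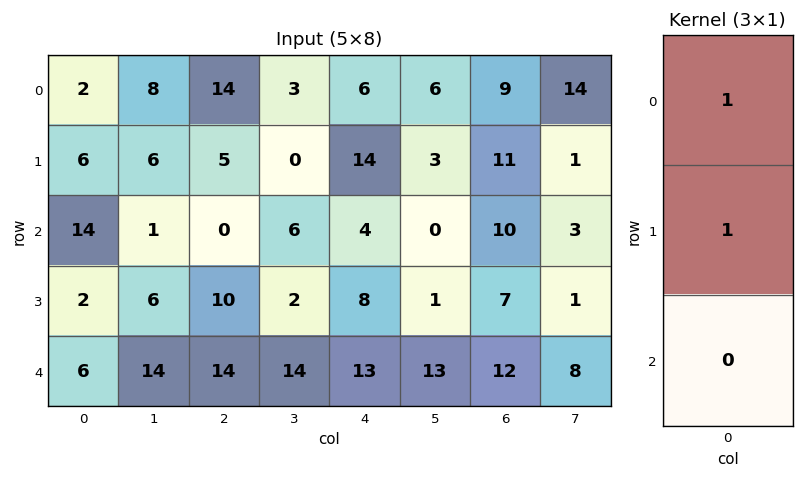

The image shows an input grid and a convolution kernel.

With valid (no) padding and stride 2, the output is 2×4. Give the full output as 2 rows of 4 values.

Output[0,0]: The receptive field on the input at this output position is [2 / 6 / 14]. Elementwise product with the kernel and sum: 2·1 + 6·1.

8 19 20 20
16 10 12 17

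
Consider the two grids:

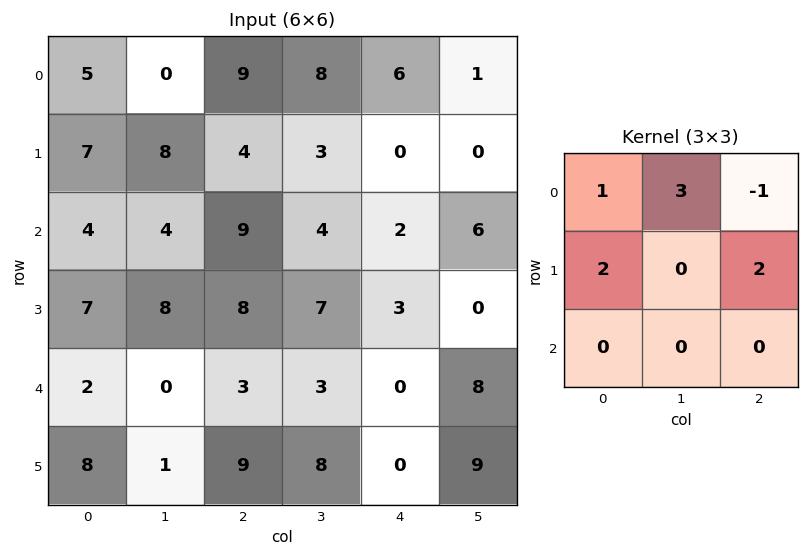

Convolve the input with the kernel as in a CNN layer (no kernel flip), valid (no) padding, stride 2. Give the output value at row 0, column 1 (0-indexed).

The receptive field on the input at this output position is [9 8 6 / 4 3 0 / 9 4 2]. Elementwise product with the kernel and sum: 9·1 + 8·3 + 6·-1 + 4·2 + 0·2.

35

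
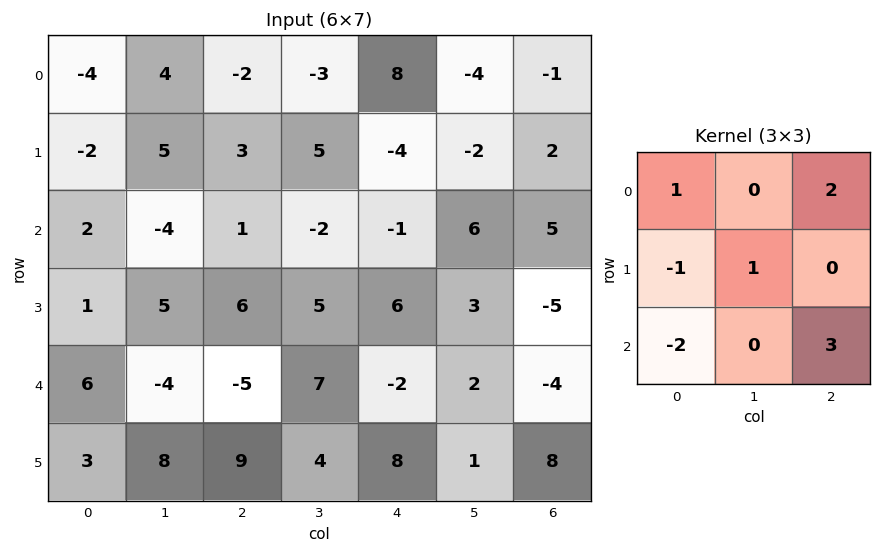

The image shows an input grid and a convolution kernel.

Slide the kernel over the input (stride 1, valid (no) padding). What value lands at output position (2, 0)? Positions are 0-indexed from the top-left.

The receptive field on the input at this output position is [2 -4 1 / 1 5 6 / 6 -4 -5]. Elementwise product with the kernel and sum: 2·1 + 1·2 + 1·-1 + 5·1 + 6·-2 + -5·3.

-19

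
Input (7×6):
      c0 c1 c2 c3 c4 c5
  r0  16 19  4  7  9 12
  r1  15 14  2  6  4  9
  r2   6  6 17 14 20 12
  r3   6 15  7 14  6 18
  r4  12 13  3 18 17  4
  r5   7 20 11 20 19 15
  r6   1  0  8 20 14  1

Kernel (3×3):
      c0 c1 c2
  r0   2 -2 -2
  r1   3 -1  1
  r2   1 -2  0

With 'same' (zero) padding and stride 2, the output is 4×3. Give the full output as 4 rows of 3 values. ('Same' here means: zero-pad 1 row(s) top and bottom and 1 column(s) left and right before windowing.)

-27 70 22
-70 28 22
-55 40 3
-55 -10 19

Output[0,0]: The receptive field on the zero-padded input at this output position is [0 0 0 / 0 16 19 / 0 15 14]. Elementwise product with the kernel and sum: 0·2 + 0·-2 + 0·-2 + 0·3 + 16·-1 + 19·1 + 0·1 + 15·-2.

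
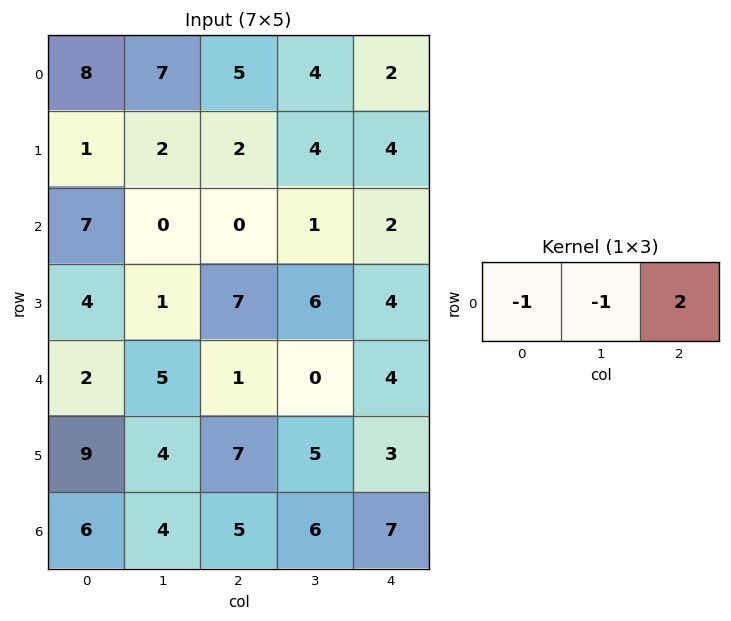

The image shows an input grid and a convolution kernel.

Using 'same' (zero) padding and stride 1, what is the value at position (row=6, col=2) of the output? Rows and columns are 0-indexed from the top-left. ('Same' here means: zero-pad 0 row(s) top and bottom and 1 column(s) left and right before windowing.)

3

The receptive field on the zero-padded input at this output position is [4 5 6]. Elementwise product with the kernel and sum: 4·-1 + 5·-1 + 6·2.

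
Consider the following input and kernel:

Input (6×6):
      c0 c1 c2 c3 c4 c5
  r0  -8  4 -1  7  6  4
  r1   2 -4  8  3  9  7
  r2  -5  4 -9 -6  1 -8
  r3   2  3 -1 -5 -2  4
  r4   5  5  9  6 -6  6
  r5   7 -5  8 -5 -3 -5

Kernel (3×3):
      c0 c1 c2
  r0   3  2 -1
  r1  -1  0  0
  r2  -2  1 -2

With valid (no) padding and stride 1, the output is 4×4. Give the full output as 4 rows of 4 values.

15 2 7 55
-4 0 31 26
-23 -16 -39 -33
-27 35 -35 -12

Output[0,0]: The receptive field on the input at this output position is [-8 4 -1 / 2 -4 8 / -5 4 -9]. Elementwise product with the kernel and sum: -8·3 + 4·2 + -1·-1 + 2·-1 + -5·-2 + 4·1 + -9·-2.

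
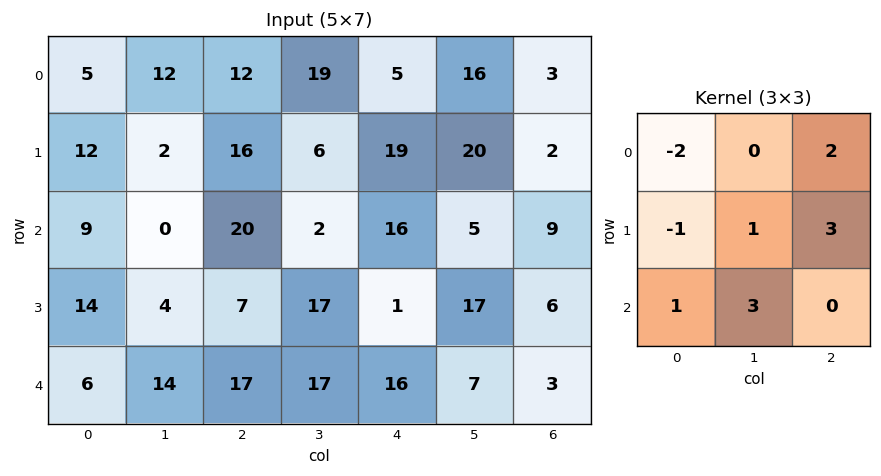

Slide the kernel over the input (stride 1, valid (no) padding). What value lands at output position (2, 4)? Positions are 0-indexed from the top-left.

57

The receptive field on the input at this output position is [16 5 9 / 1 17 6 / 16 7 3]. Elementwise product with the kernel and sum: 16·-2 + 9·2 + 1·-1 + 17·1 + 6·3 + 16·1 + 7·3.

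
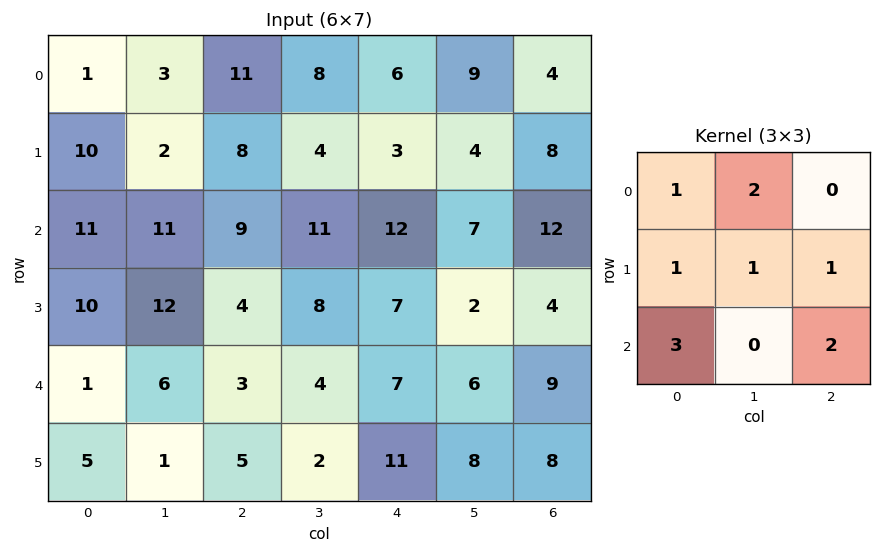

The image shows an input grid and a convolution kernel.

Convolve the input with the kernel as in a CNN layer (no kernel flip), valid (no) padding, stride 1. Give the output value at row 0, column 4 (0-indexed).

The receptive field on the input at this output position is [6 9 4 / 3 4 8 / 12 7 12]. Elementwise product with the kernel and sum: 6·1 + 9·2 + 3·1 + 4·1 + 8·1 + 12·3 + 12·2.

99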